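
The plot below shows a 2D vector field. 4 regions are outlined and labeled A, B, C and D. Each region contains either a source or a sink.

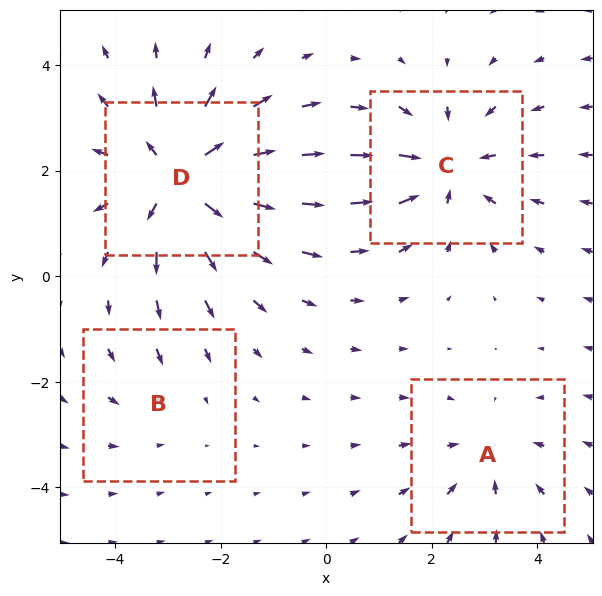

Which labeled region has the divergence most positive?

Divergence at each region's feature centre — A: about -3, B: about -2, C: about -4, D: about +6. Region D is most positive.

D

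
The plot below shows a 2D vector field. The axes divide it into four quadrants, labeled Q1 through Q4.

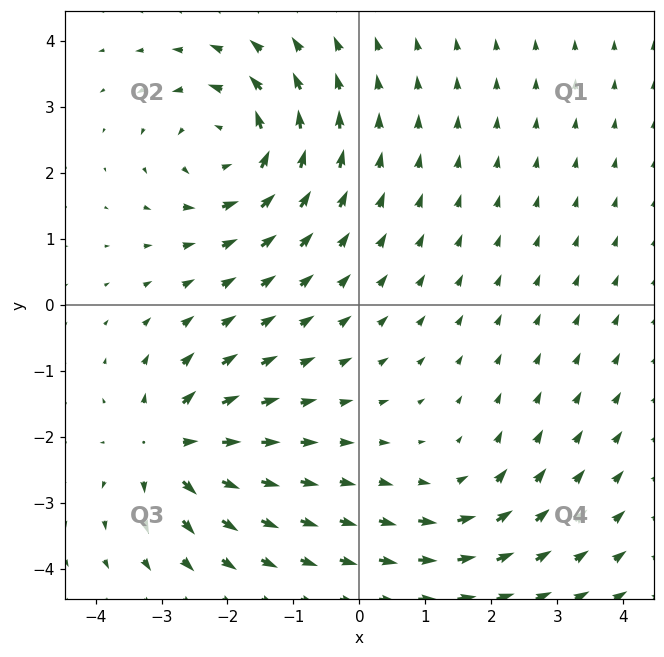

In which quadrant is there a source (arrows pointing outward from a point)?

Q3

The source sits at approximately (-2.9, -2.1), which lies in quadrant Q3. The divergence there is about +6, positive as expected for a source.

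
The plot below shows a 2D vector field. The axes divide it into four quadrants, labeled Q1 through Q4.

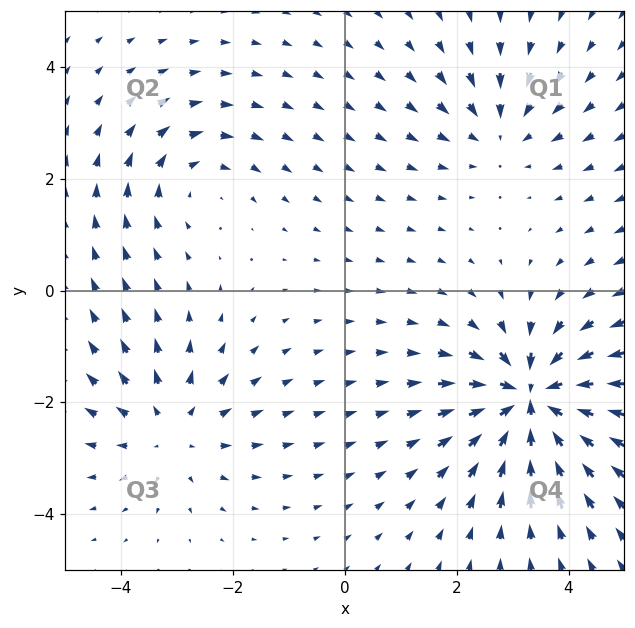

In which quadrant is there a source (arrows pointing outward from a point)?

The source sits at approximately (-3.1, -2.5), which lies in quadrant Q3. The divergence there is about +3, positive as expected for a source.

Q3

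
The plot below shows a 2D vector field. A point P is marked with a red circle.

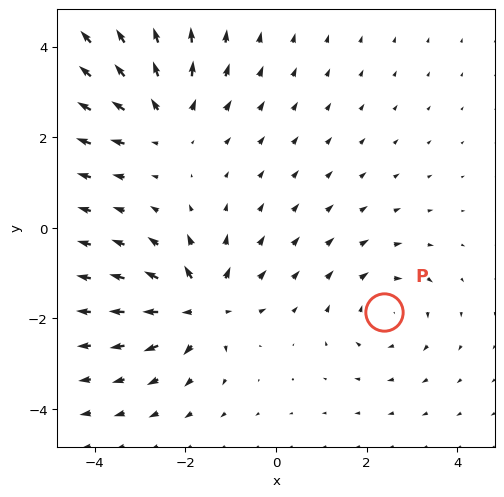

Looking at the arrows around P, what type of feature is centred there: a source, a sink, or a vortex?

vortex

At P (2.4, -1.9) the arrows circulate clockwise. Divergence ≈0, curl about -3 — near-zero divergence with nonzero curl is a vortex.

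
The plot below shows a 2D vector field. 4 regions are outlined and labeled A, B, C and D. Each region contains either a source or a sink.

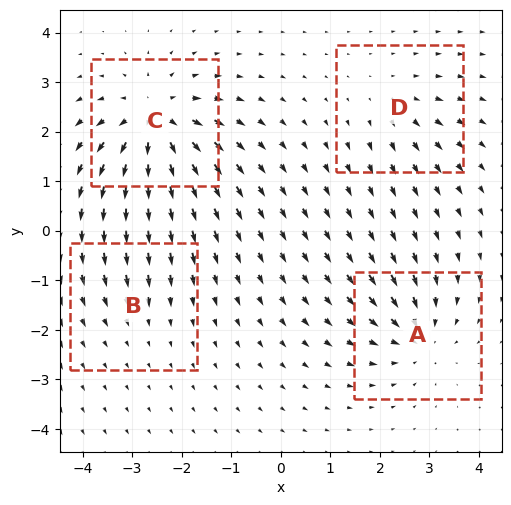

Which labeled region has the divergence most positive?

Divergence at each region's feature centre — A: about -5, B: about -2, C: about +8, D: about +3. Region C is most positive.

C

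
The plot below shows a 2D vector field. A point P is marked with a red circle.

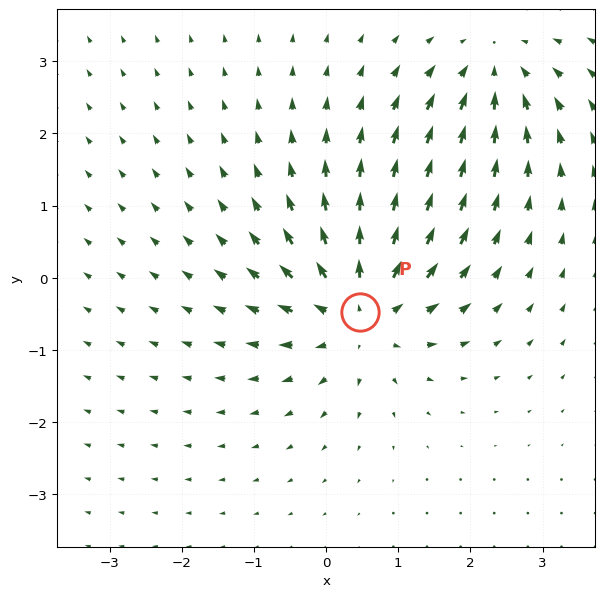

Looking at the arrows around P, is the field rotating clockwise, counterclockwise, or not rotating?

not rotating

Near P at (0.5, -0.5) the arrows show no circulation. The curl there is ≈0.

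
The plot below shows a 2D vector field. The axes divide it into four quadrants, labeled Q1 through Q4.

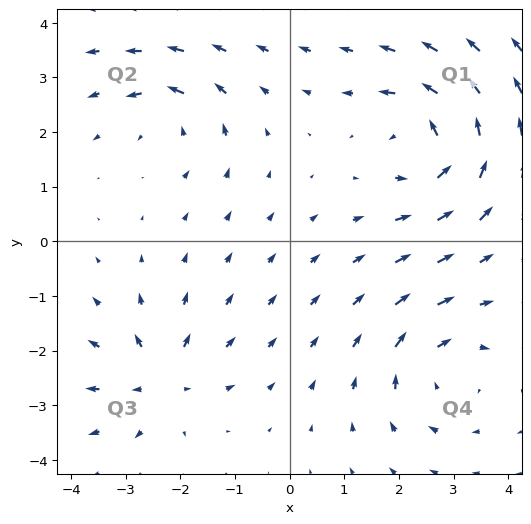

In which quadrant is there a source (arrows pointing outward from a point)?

The source sits at approximately (-2.4, -2.5), which lies in quadrant Q3. The divergence there is about +4, positive as expected for a source.

Q3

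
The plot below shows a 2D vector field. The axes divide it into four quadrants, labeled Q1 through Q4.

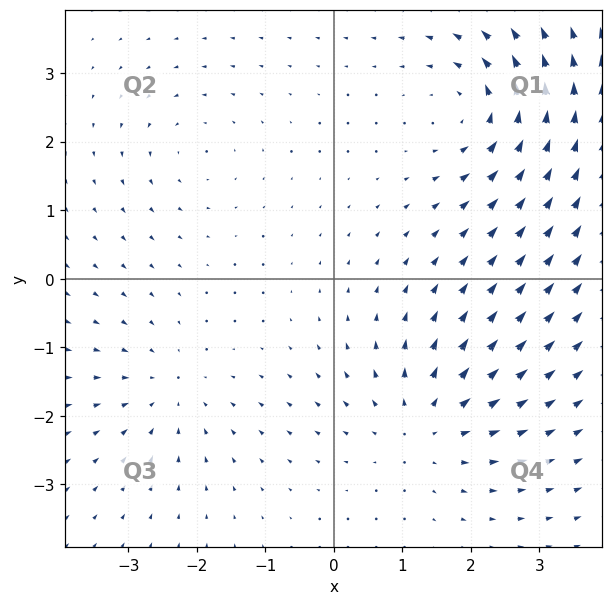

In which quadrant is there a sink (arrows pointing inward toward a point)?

Q3

The sink sits at approximately (-2.4, -1.6), which lies in quadrant Q3. The divergence there is about -3, negative as expected for a sink.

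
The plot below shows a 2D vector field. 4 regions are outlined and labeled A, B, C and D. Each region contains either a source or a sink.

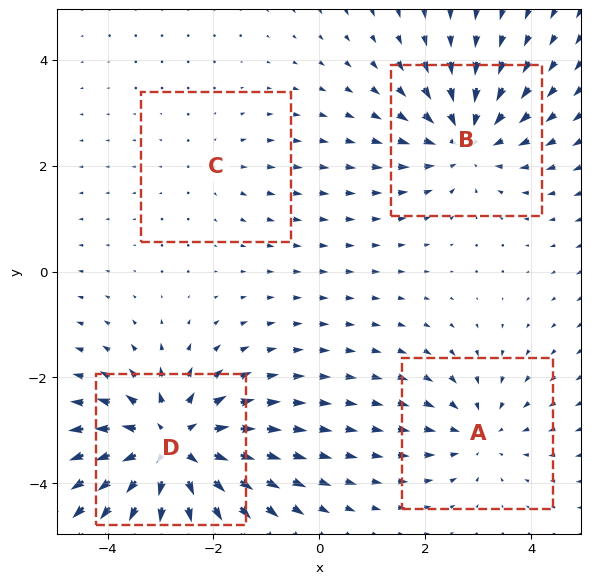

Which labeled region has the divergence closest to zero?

C

Divergence at each region's feature centre — A: about -3, B: about -4, C: about +2, D: about +7. Region C is closest to zero.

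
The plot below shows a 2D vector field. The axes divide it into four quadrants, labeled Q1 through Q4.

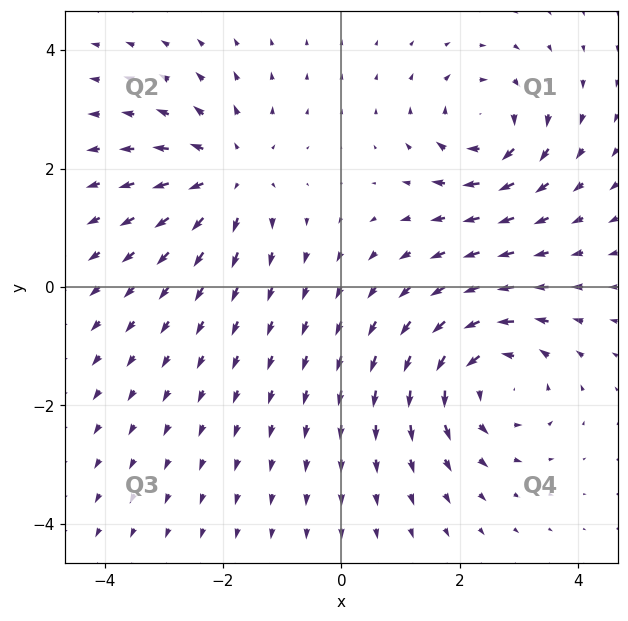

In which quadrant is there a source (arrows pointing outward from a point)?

Q2

The source sits at approximately (-1.9, 1.9), which lies in quadrant Q2. The divergence there is about +4, positive as expected for a source.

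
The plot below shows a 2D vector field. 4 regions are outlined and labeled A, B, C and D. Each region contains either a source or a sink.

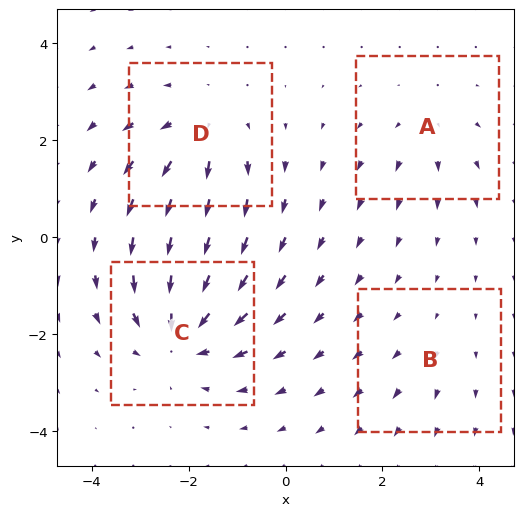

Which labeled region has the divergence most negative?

Divergence at each region's feature centre — A: about +3, B: about +2, C: about -6, D: about +5. Region C is most negative.

C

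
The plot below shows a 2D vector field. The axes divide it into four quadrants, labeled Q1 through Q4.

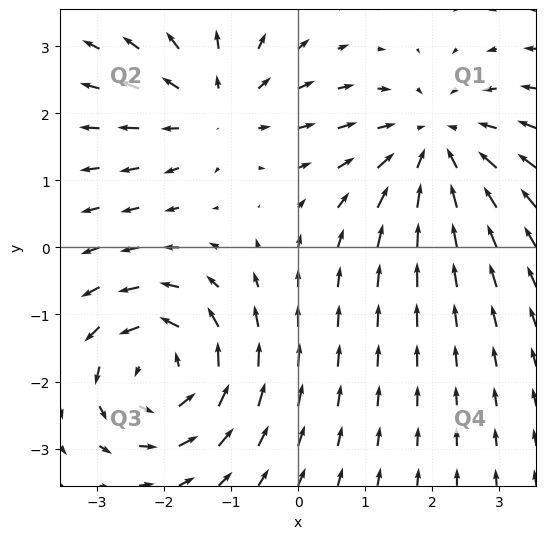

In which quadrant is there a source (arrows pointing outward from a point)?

The source sits at approximately (-1.2, 2.1), which lies in quadrant Q2. The divergence there is about +3, positive as expected for a source.

Q2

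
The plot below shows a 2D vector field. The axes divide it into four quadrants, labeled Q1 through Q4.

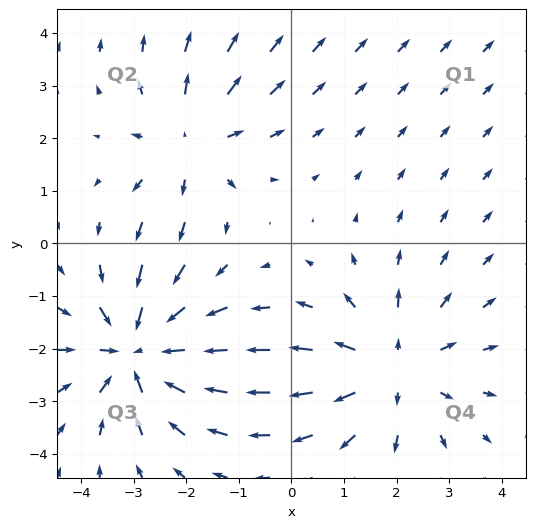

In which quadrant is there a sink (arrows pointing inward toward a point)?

Q3

The sink sits at approximately (-2.9, -2.1), which lies in quadrant Q3. The divergence there is about -4, negative as expected for a sink.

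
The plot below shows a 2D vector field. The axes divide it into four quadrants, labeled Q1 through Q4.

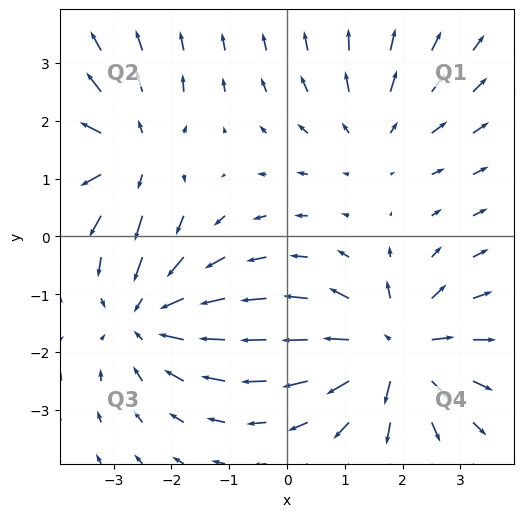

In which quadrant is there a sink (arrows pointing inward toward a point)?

The sink sits at approximately (-2.4, -1.3), which lies in quadrant Q3. The divergence there is about -4, negative as expected for a sink.

Q3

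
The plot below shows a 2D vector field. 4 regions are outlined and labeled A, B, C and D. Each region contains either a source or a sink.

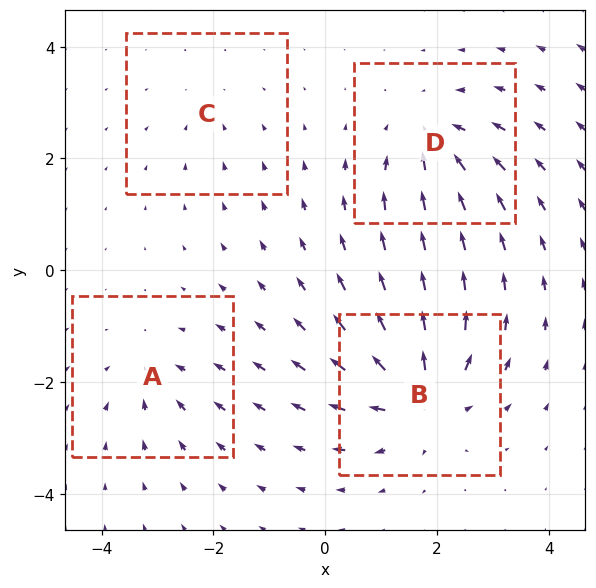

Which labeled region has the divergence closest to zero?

C

Divergence at each region's feature centre — A: about -4, B: about +7, C: about -2, D: about -5. Region C is closest to zero.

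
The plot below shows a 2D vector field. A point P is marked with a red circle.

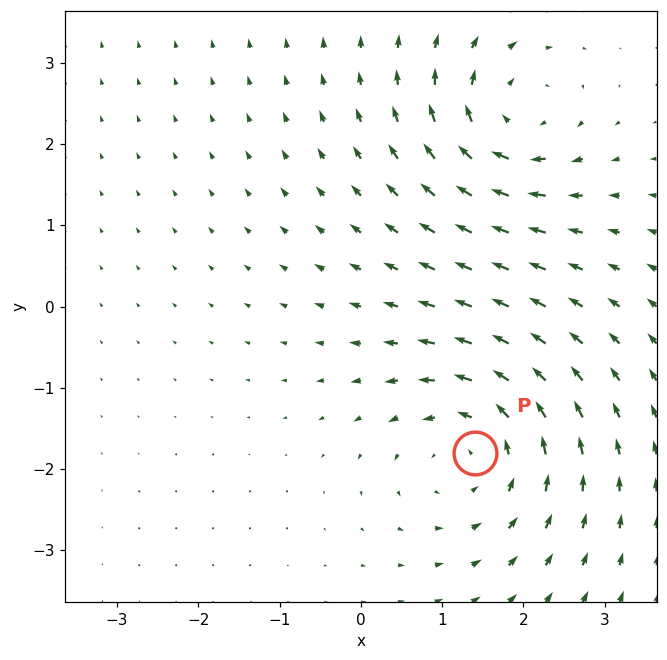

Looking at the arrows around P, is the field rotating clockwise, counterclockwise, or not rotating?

counterclockwise

Near P at (1.4, -1.8) the arrows circulate counterclockwise. The curl (z-component) there is about +4; positive curl means counterclockwise rotation.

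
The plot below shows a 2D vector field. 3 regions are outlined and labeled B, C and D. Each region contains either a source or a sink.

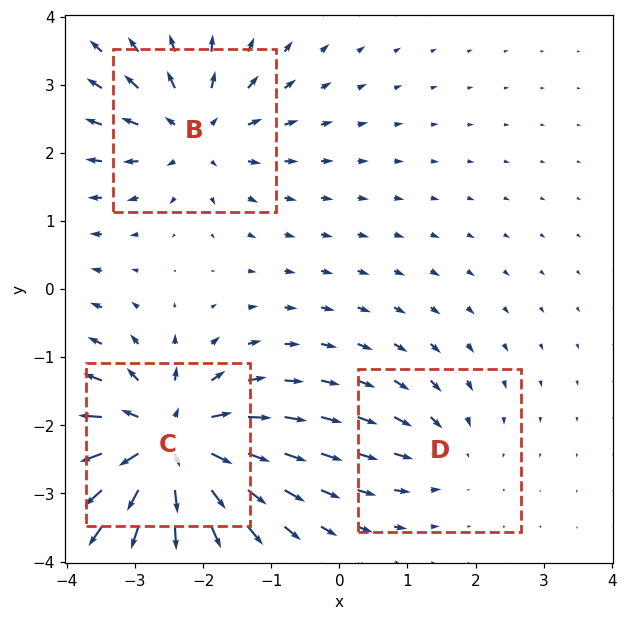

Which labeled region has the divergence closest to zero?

D

Divergence at each region's feature centre — B: about +4, C: about +6, D: about -2. Region D is closest to zero.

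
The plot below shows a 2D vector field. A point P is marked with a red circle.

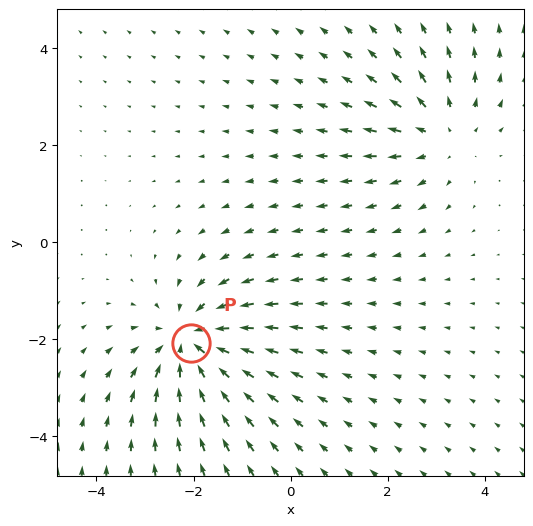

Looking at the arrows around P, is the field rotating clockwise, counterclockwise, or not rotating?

Near P at (-2.0, -2.1) the arrows show no circulation. The curl there is ≈0.

not rotating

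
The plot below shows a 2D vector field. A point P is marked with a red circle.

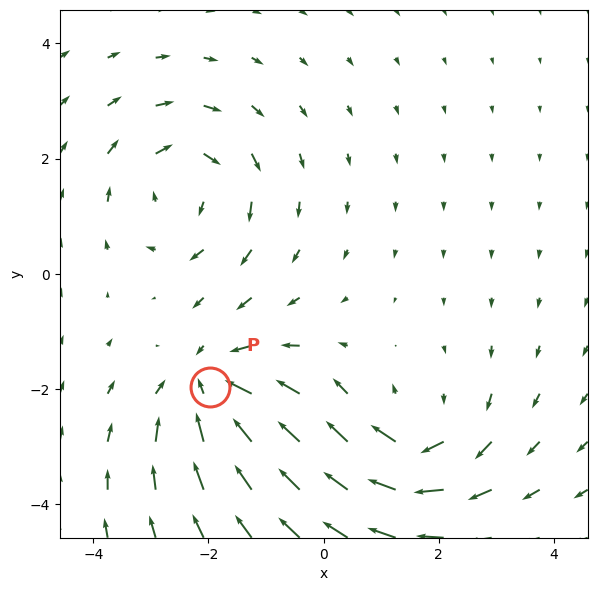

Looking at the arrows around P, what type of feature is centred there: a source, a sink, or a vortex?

sink

At P (-2.0, -2.0) the arrows converge inward. Divergence about -5, curl ≈0 — negative divergence with near-zero curl is a sink.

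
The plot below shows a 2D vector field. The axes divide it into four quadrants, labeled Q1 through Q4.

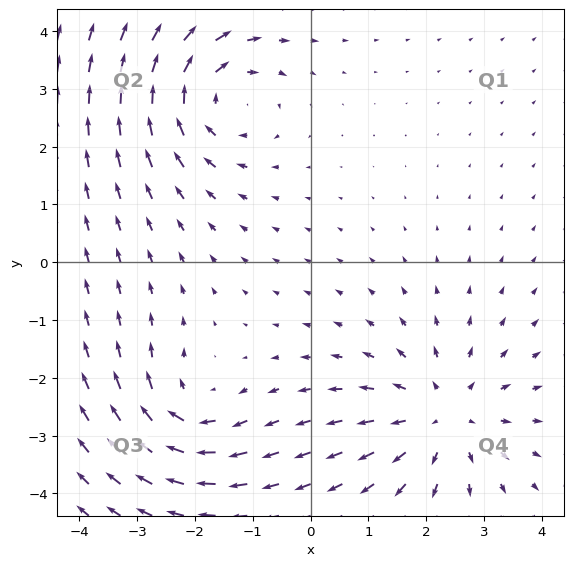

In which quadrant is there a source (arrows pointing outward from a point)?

The source sits at approximately (2.3, -2.7), which lies in quadrant Q4. The divergence there is about +4, positive as expected for a source.

Q4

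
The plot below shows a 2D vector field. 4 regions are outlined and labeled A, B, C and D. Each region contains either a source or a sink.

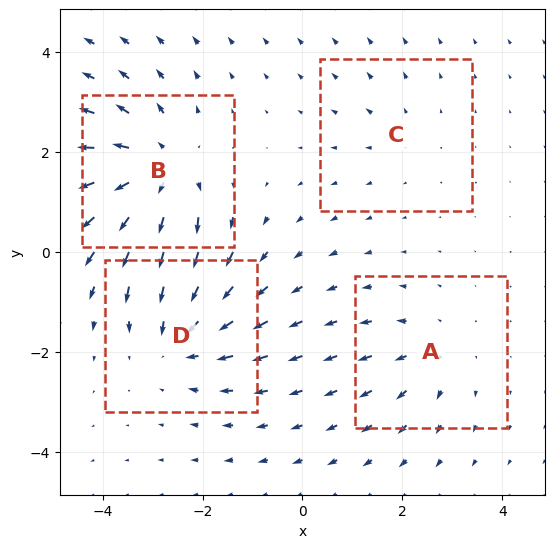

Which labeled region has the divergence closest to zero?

C

Divergence at each region's feature centre — A: about +3, B: about +6, C: about +2, D: about -4. Region C is closest to zero.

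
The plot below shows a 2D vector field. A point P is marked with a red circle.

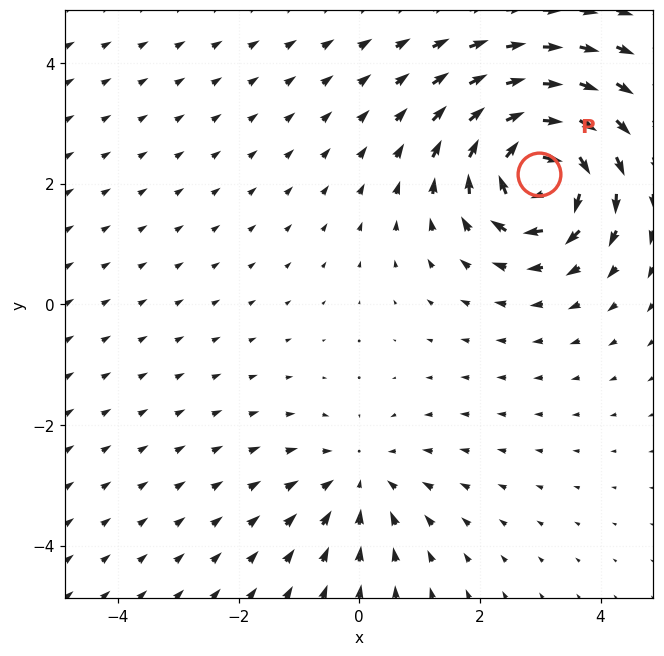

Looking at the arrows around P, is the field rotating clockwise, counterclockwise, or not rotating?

Near P at (3.0, 2.2) the arrows circulate clockwise. The curl (z-component) there is about -7; negative curl means clockwise rotation.

clockwise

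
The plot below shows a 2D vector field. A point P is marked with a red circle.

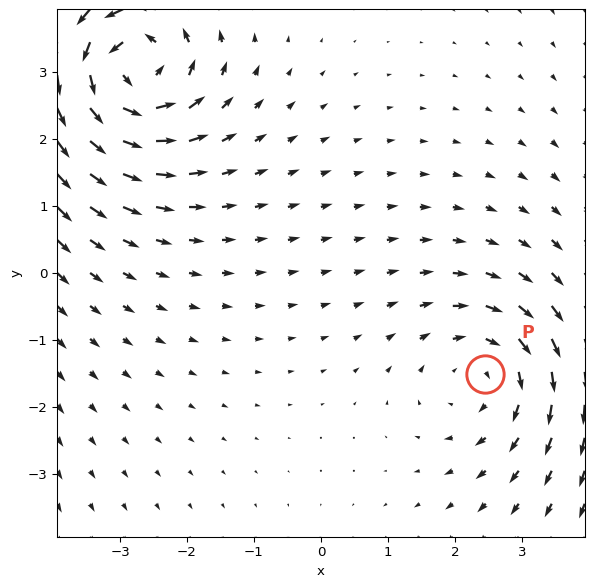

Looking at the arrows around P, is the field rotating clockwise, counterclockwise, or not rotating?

clockwise

Near P at (2.4, -1.5) the arrows circulate clockwise. The curl (z-component) there is about -3; negative curl means clockwise rotation.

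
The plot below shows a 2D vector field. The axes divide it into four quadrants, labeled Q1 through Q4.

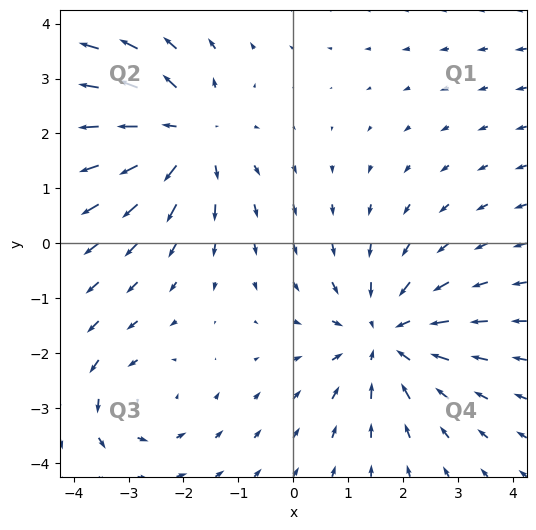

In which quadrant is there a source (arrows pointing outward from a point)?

Q2

The source sits at approximately (-2.0, 2.0), which lies in quadrant Q2. The divergence there is about +4, positive as expected for a source.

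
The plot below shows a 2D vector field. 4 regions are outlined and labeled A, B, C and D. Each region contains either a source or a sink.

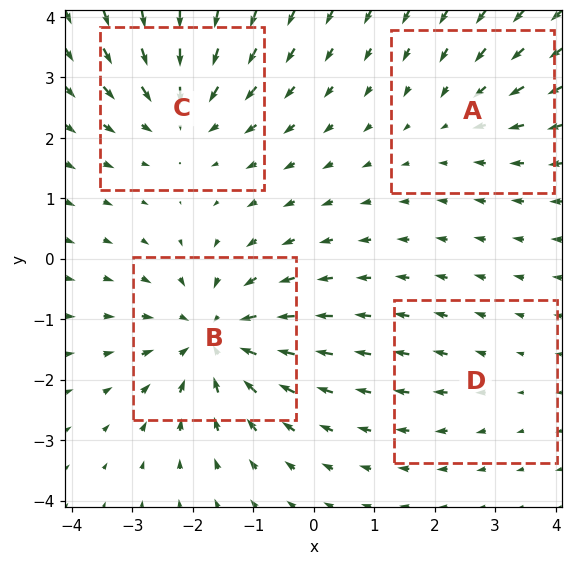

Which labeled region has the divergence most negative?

Divergence at each region's feature centre — A: about -3, B: about -7, C: about -5, D: about +2. Region B is most negative.

B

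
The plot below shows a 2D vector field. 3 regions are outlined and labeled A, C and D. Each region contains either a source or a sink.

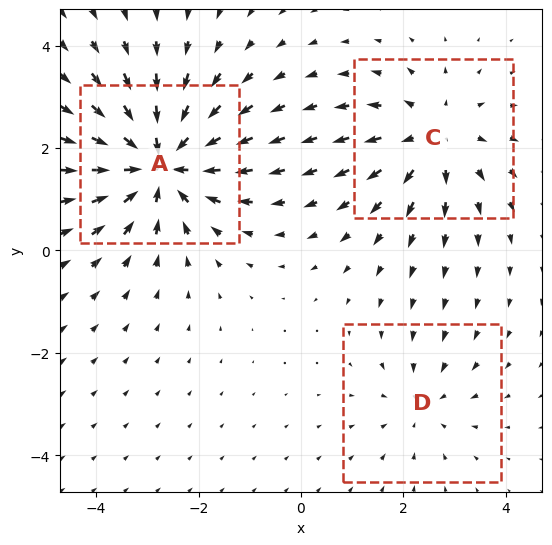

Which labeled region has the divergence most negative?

Divergence at each region's feature centre — A: about -5, C: about +3, D: about -2. Region A is most negative.

A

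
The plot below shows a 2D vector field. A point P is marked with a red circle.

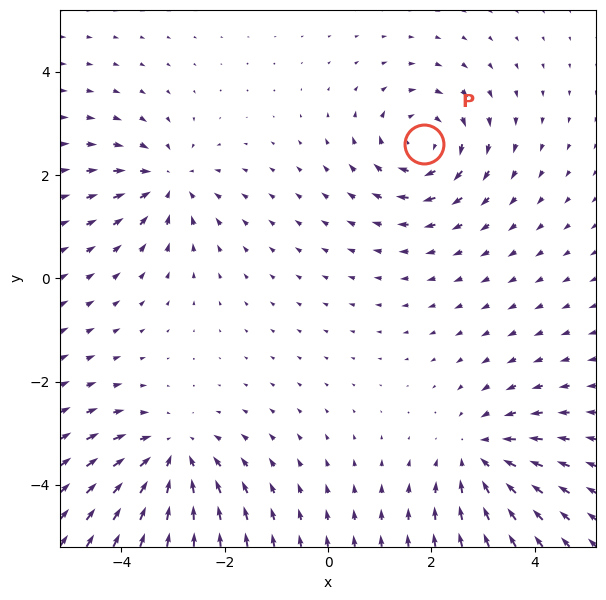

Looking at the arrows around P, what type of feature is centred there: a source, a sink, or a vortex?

vortex

At P (1.9, 2.6) the arrows circulate clockwise. Divergence ≈0, curl about -5 — near-zero divergence with nonzero curl is a vortex.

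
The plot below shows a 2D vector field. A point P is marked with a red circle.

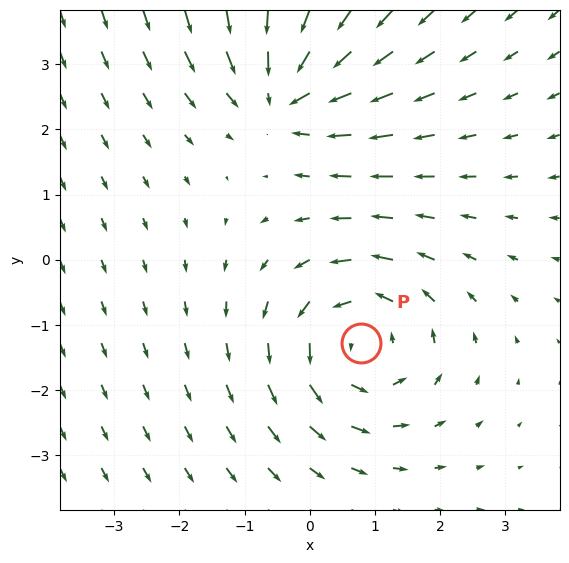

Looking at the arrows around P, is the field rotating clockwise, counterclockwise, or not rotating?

counterclockwise

Near P at (0.8, -1.3) the arrows circulate counterclockwise. The curl (z-component) there is about +3; positive curl means counterclockwise rotation.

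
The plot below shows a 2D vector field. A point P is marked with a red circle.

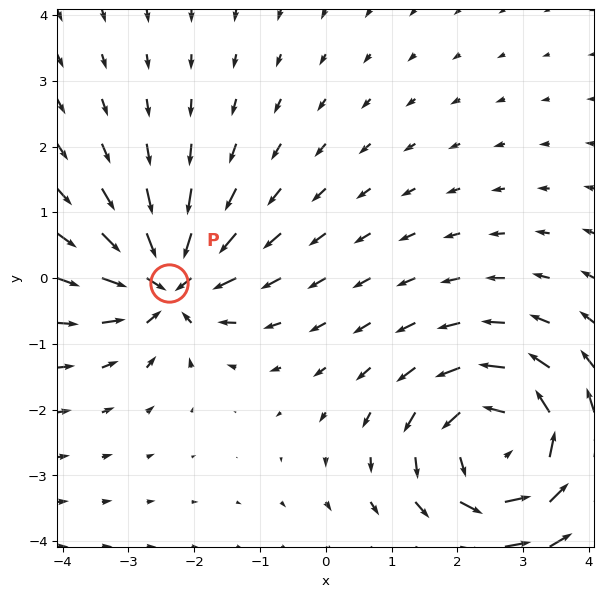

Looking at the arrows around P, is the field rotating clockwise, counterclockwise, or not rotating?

not rotating

Near P at (-2.4, -0.1) the arrows show no circulation. The curl there is ≈0.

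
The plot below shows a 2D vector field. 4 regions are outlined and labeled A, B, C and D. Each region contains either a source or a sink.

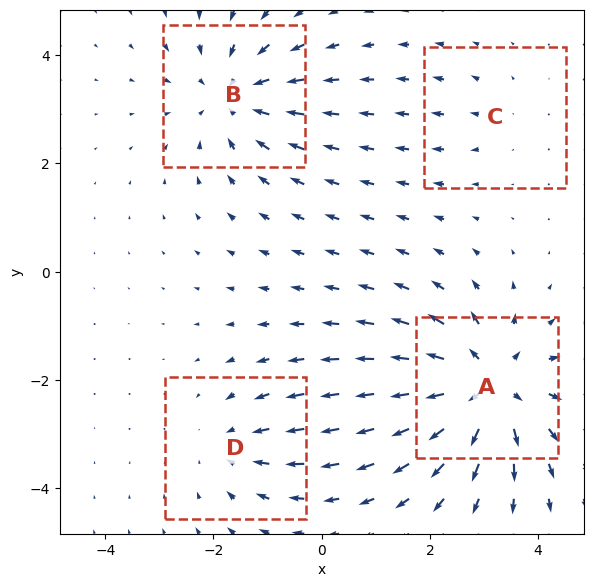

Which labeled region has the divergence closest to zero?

C

Divergence at each region's feature centre — A: about +6, B: about -5, C: about +2, D: about -3. Region C is closest to zero.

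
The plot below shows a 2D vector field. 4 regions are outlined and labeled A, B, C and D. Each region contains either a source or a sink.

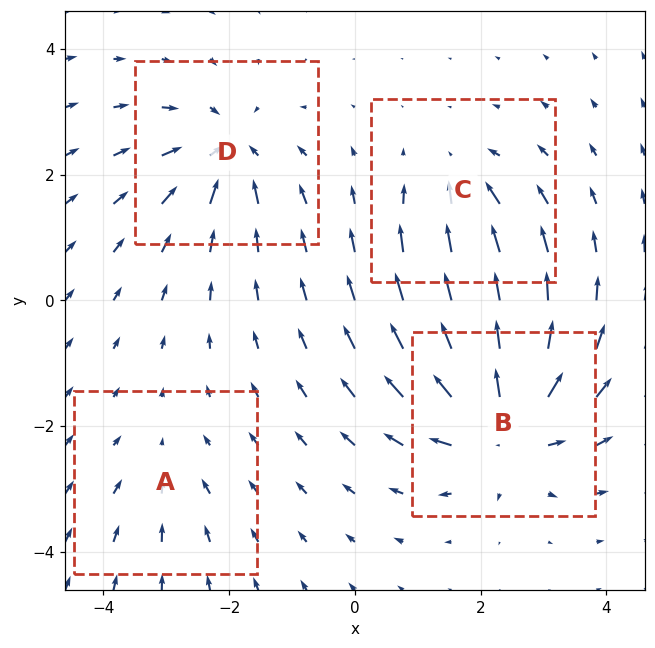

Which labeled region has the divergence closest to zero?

A

Divergence at each region's feature centre — A: about -2, B: about +7, C: about -4, D: about -5. Region A is closest to zero.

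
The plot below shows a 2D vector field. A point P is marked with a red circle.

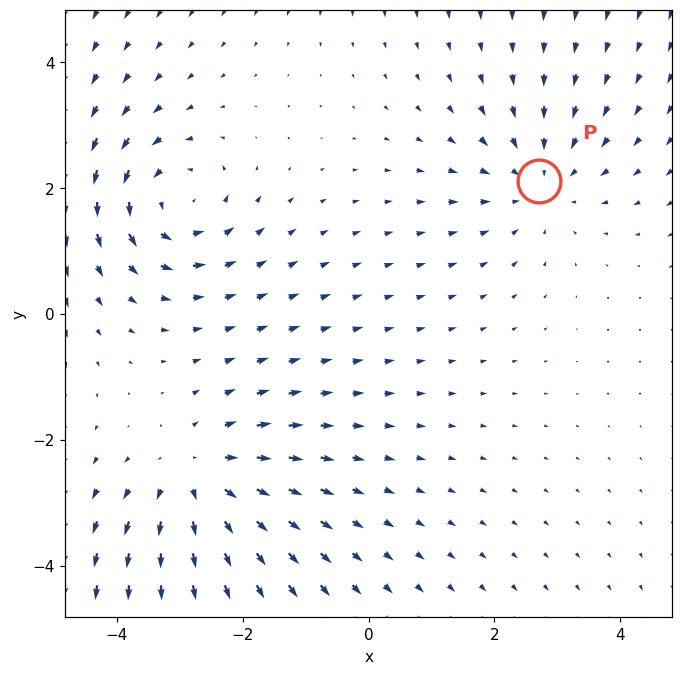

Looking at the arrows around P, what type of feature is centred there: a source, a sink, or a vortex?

At P (2.7, 2.1) the arrows converge inward. Divergence about -2, curl ≈0 — negative divergence with near-zero curl is a sink.

sink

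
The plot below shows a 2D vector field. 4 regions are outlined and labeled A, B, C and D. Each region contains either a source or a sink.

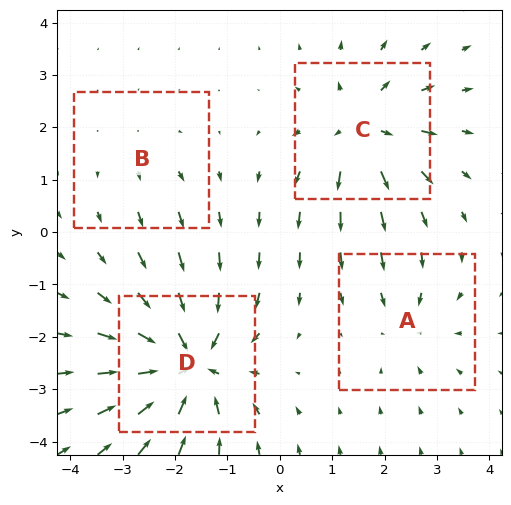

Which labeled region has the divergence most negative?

Divergence at each region's feature centre — A: about -3, B: about +2, C: about +5, D: about -8. Region D is most negative.

D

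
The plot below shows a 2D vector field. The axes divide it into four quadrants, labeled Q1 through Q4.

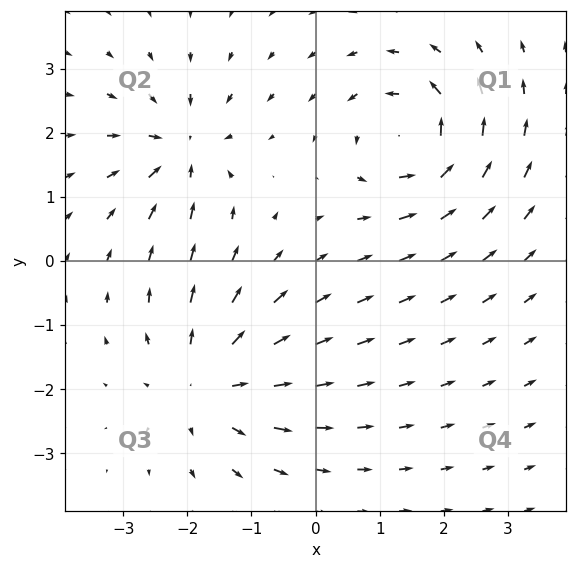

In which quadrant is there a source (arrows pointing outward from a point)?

Q3

The source sits at approximately (-1.7, -1.9), which lies in quadrant Q3. The divergence there is about +3, positive as expected for a source.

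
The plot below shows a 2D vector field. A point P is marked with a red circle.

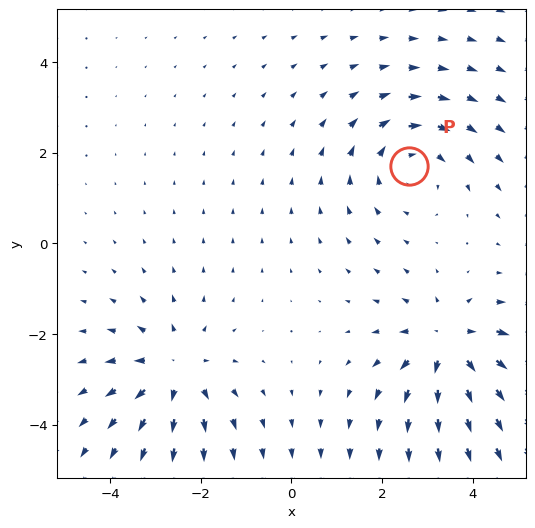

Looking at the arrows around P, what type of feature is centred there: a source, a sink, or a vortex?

At P (2.6, 1.7) the arrows circulate clockwise. Divergence ≈0, curl about -3 — near-zero divergence with nonzero curl is a vortex.

vortex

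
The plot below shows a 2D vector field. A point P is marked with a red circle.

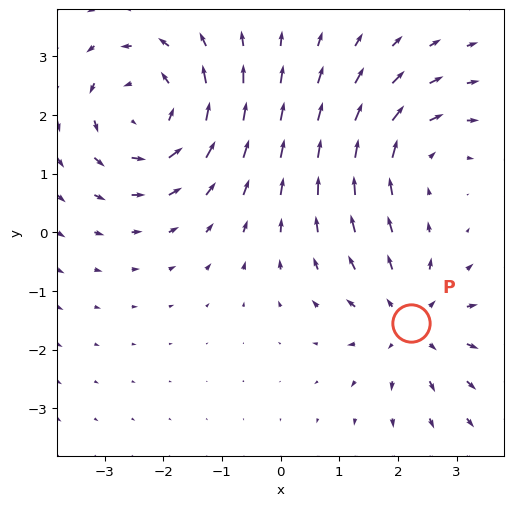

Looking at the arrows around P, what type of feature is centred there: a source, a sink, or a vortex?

At P (2.2, -1.5) the arrows spread outward. Divergence about +3, curl ≈0 — positive divergence with near-zero curl is a source.

source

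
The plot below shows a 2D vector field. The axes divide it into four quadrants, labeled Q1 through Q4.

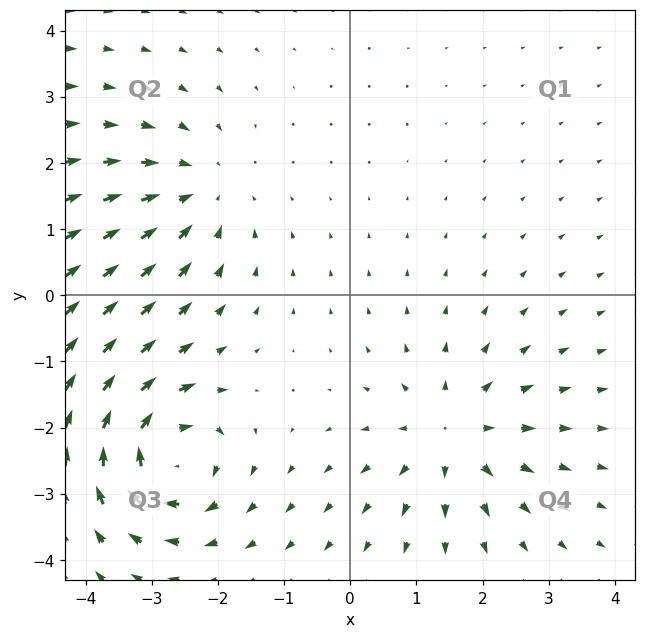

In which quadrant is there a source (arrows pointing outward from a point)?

The source sits at approximately (1.6, -2.1), which lies in quadrant Q4. The divergence there is about +4, positive as expected for a source.

Q4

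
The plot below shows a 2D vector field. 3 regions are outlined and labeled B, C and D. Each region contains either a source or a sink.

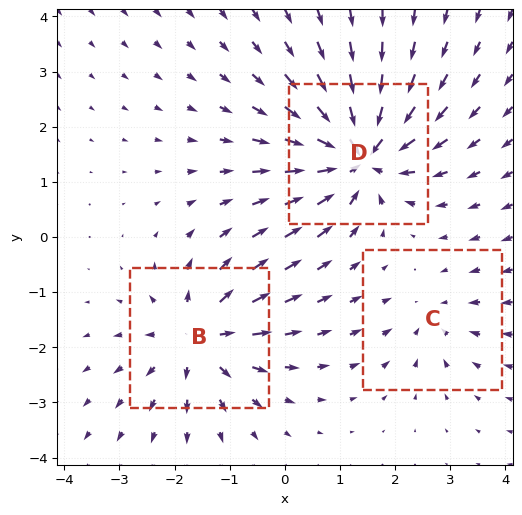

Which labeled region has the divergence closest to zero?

C

Divergence at each region's feature centre — B: about +4, C: about -2, D: about -6. Region C is closest to zero.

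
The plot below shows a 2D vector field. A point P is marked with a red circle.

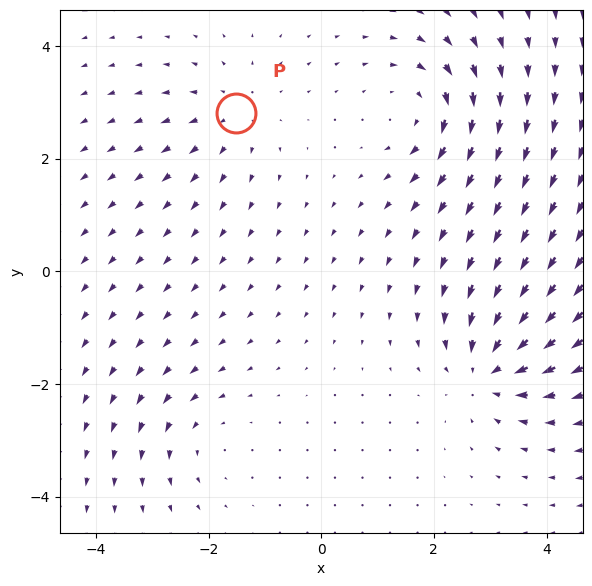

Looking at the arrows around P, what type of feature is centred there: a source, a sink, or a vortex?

source

At P (-1.5, 2.8) the arrows spread outward. Divergence about +3, curl ≈0 — positive divergence with near-zero curl is a source.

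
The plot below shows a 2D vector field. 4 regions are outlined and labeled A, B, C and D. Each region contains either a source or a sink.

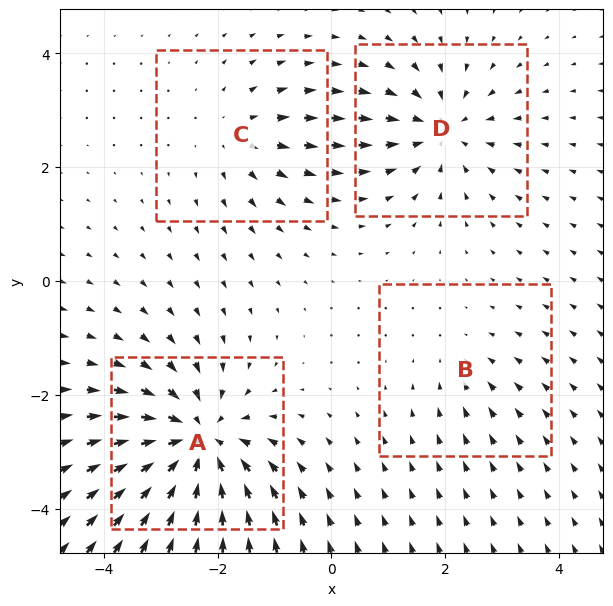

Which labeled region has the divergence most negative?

A

Divergence at each region's feature centre — A: about -8, B: about -2, C: about +3, D: about -5. Region A is most negative.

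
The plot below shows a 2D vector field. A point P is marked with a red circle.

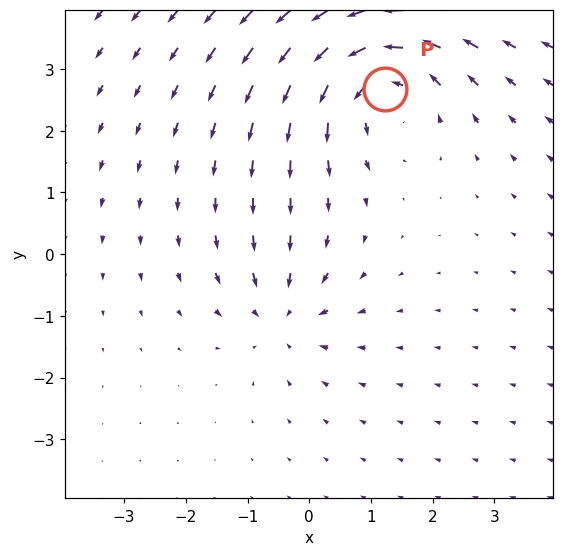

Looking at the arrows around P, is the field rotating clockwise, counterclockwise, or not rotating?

Near P at (1.2, 2.7) the arrows circulate counterclockwise. The curl (z-component) there is about +5; positive curl means counterclockwise rotation.

counterclockwise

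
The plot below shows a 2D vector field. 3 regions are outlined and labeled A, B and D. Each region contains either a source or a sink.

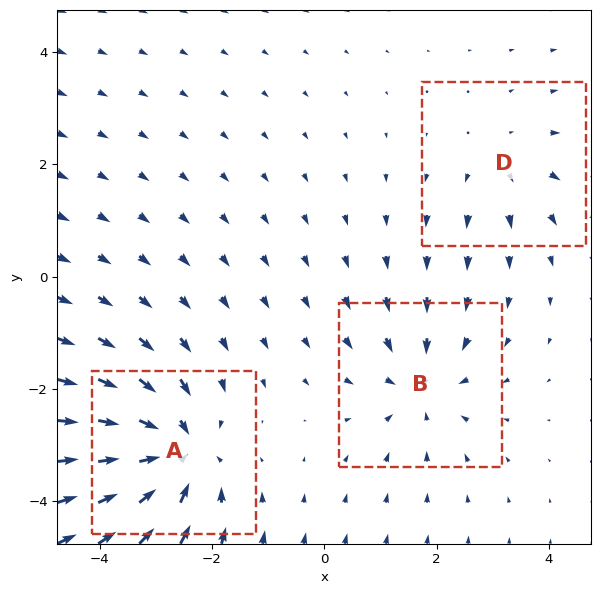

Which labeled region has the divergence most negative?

A

Divergence at each region's feature centre — A: about -5, B: about -3, D: about +2. Region A is most negative.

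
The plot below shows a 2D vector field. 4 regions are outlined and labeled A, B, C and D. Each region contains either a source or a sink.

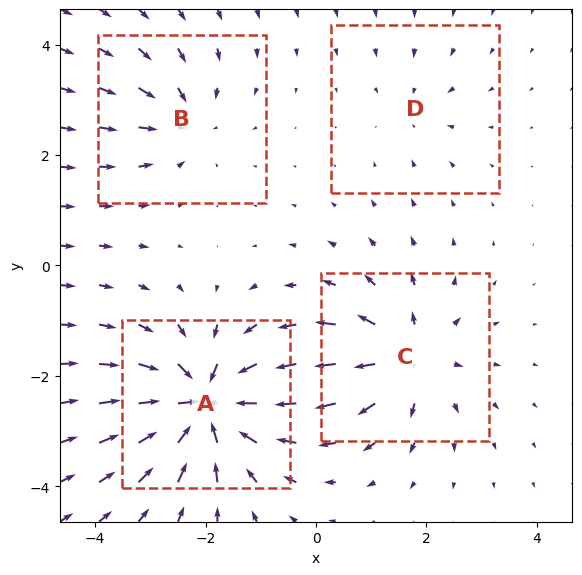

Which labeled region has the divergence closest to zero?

Divergence at each region's feature centre — A: about -9, B: about -4, C: about +6, D: about -2. Region D is closest to zero.

D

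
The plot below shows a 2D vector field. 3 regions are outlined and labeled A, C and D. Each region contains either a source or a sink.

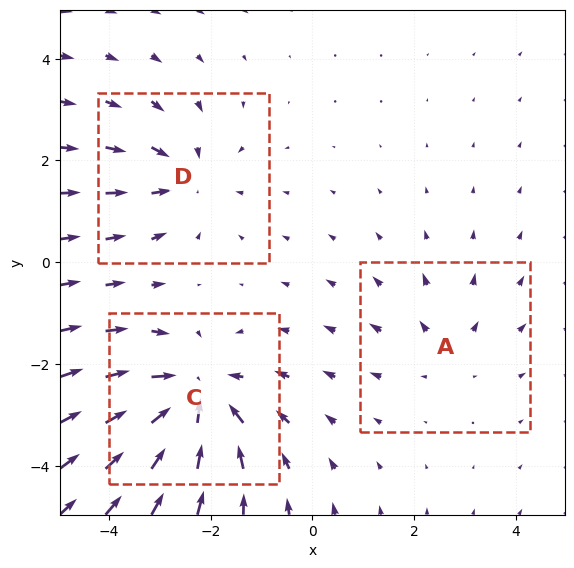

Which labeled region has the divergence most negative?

Divergence at each region's feature centre — A: about +2, C: about -5, D: about -3. Region C is most negative.

C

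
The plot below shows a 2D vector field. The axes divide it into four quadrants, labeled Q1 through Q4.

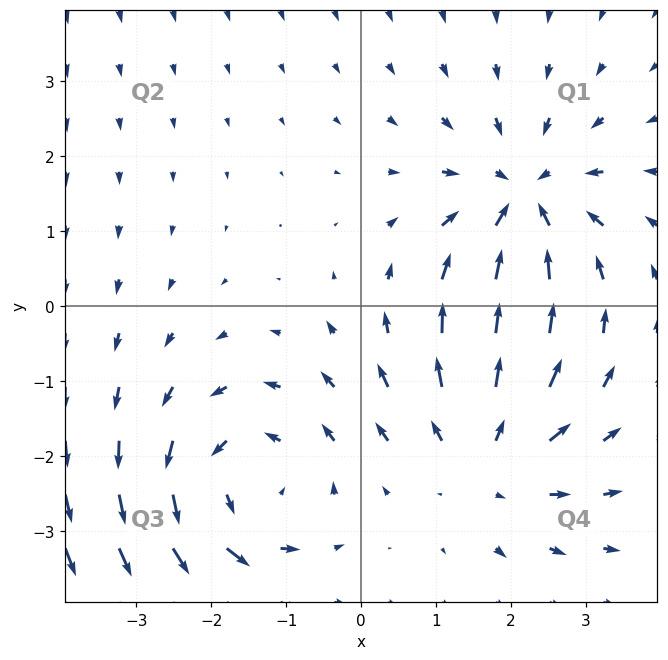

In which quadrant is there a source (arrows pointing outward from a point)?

Q4

The source sits at approximately (1.7, -2.0), which lies in quadrant Q4. The divergence there is about +3, positive as expected for a source.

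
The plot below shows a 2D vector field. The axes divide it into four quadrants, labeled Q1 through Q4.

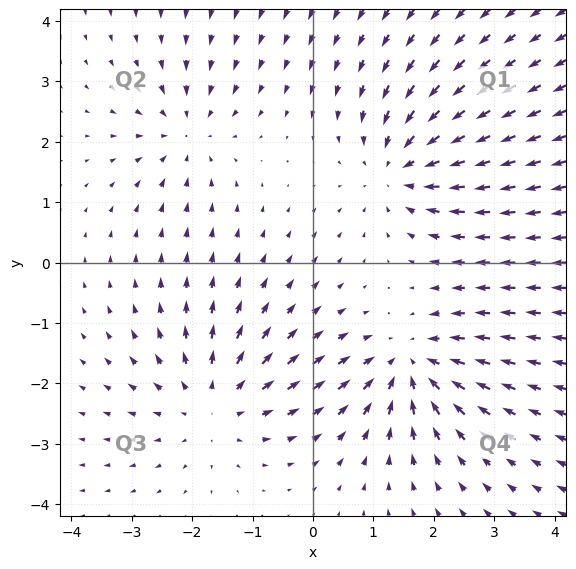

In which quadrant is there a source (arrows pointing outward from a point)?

The source sits at approximately (-1.6, -2.3), which lies in quadrant Q3. The divergence there is about +4, positive as expected for a source.

Q3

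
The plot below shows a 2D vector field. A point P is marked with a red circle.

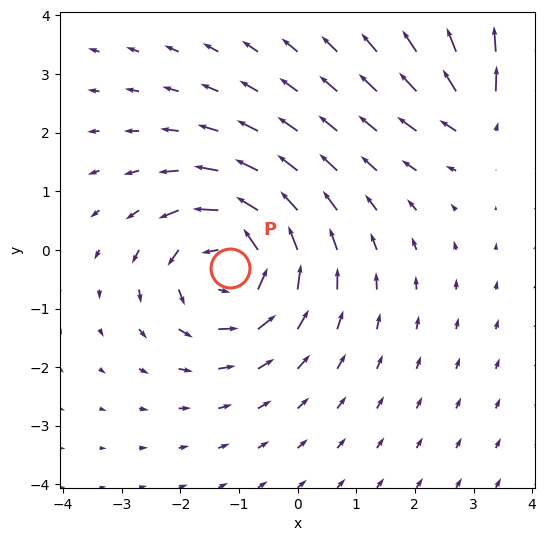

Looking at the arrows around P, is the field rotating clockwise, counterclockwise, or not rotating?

counterclockwise

Near P at (-1.1, -0.3) the arrows circulate counterclockwise. The curl (z-component) there is about +5; positive curl means counterclockwise rotation.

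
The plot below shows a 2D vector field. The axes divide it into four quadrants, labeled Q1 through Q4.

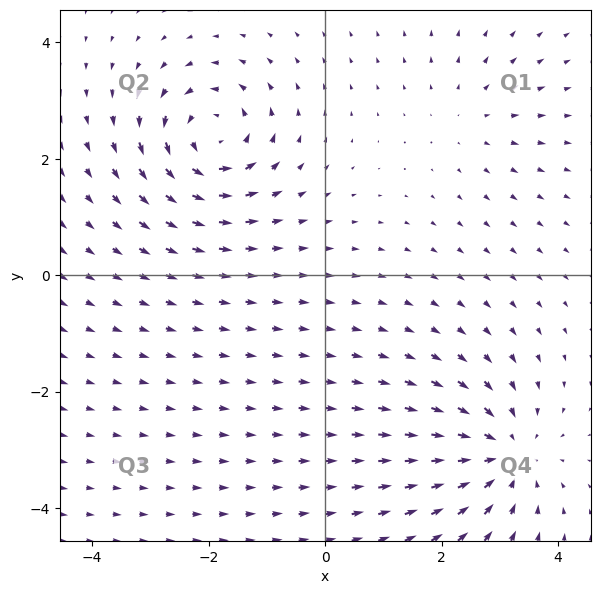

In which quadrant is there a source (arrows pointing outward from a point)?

The source sits at approximately (2.5, 2.7), which lies in quadrant Q1. The divergence there is about +2, positive as expected for a source.

Q1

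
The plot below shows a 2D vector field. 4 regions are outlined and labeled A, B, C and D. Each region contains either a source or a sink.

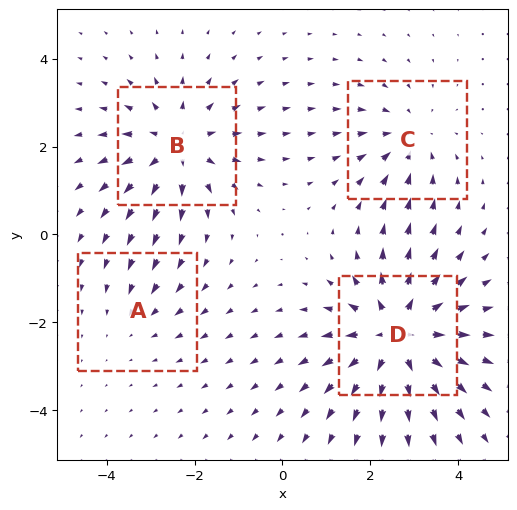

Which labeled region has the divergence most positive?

Divergence at each region's feature centre — A: about -2, B: about +4, C: about -3, D: about +6. Region D is most positive.

D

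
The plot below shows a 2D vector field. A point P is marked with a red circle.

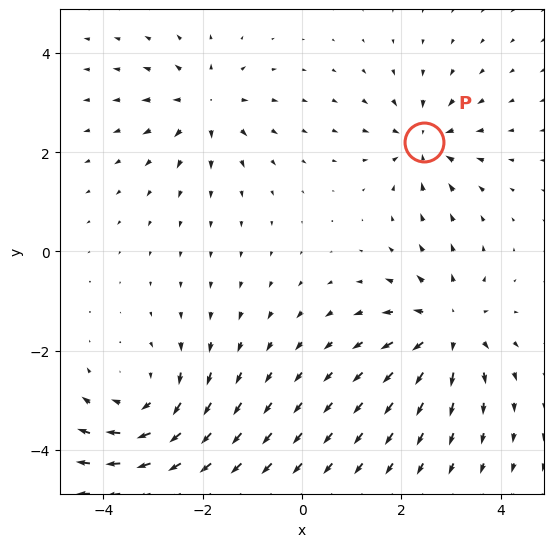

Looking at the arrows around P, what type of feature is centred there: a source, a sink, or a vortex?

At P (2.5, 2.2) the arrows converge inward. Divergence about -4, curl ≈0 — negative divergence with near-zero curl is a sink.

sink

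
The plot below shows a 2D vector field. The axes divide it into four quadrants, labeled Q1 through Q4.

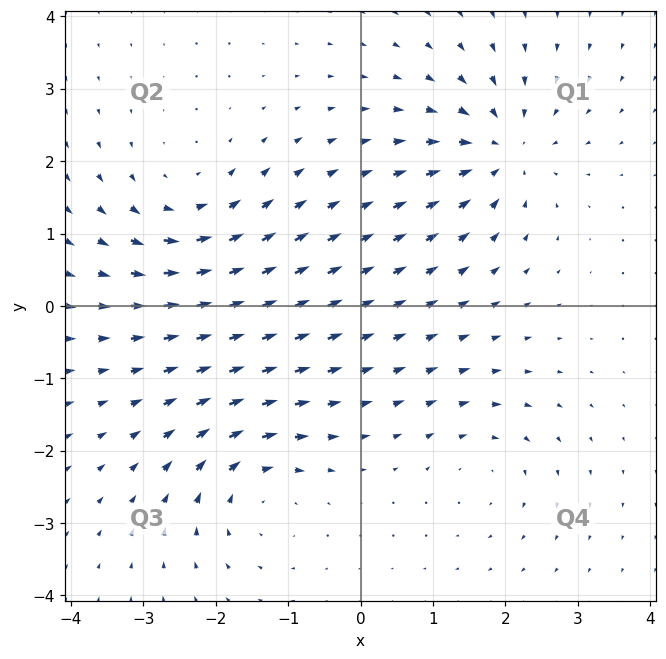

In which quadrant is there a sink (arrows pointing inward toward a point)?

Q1

The sink sits at approximately (2.0, 2.2), which lies in quadrant Q1. The divergence there is about -6, negative as expected for a sink.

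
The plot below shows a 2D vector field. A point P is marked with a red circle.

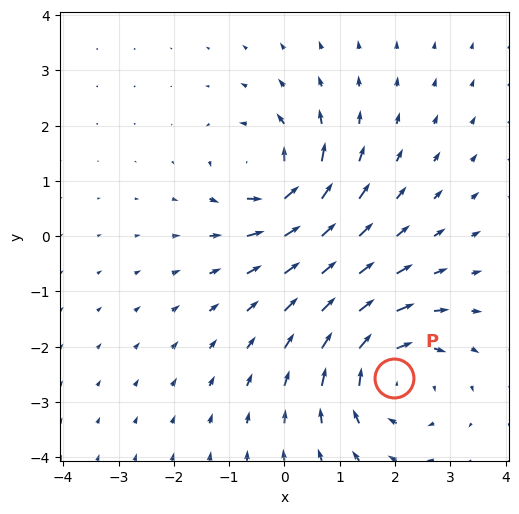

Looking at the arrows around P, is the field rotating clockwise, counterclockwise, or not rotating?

Near P at (2.0, -2.6) the arrows circulate clockwise. The curl (z-component) there is about -4; negative curl means clockwise rotation.

clockwise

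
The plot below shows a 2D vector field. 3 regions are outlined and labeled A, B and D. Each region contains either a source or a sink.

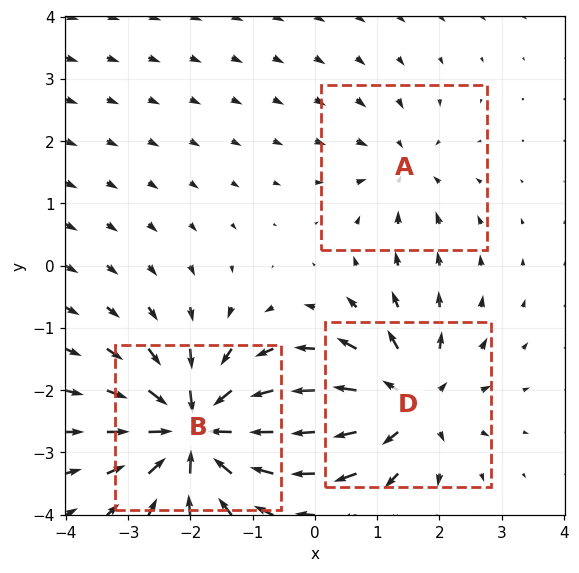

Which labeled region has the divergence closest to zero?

A

Divergence at each region's feature centre — A: about -2, B: about -6, D: about +4. Region A is closest to zero.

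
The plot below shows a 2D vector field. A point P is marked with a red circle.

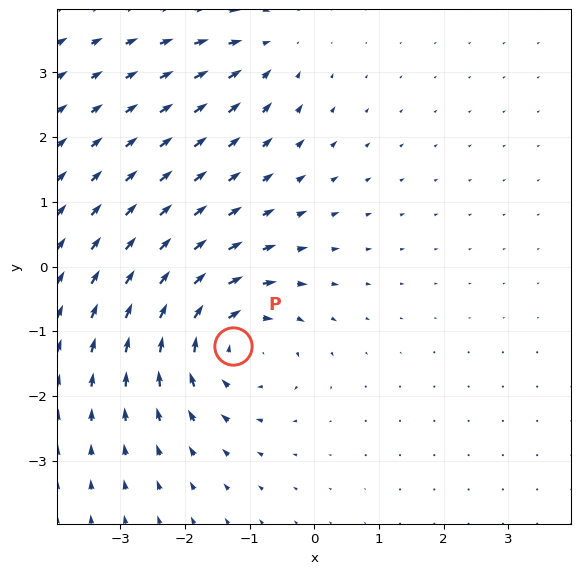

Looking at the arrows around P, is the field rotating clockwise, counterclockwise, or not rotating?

Near P at (-1.3, -1.2) the arrows circulate clockwise. The curl (z-component) there is about -5; negative curl means clockwise rotation.

clockwise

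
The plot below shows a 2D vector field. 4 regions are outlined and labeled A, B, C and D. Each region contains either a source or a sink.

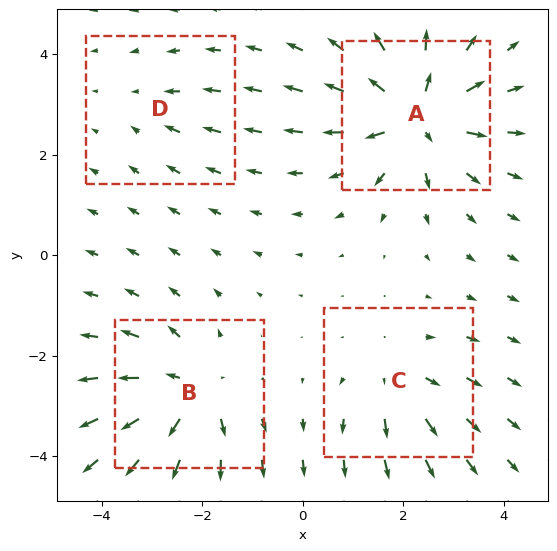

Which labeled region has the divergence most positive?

Divergence at each region's feature centre — A: about +7, B: about +6, C: about +4, D: about -2. Region A is most positive.

A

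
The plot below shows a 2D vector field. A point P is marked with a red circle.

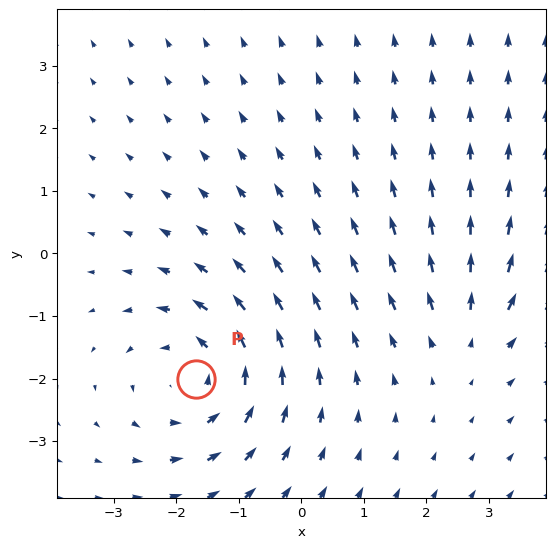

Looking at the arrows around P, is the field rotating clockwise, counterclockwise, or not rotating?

counterclockwise

Near P at (-1.7, -2.0) the arrows circulate counterclockwise. The curl (z-component) there is about +4; positive curl means counterclockwise rotation.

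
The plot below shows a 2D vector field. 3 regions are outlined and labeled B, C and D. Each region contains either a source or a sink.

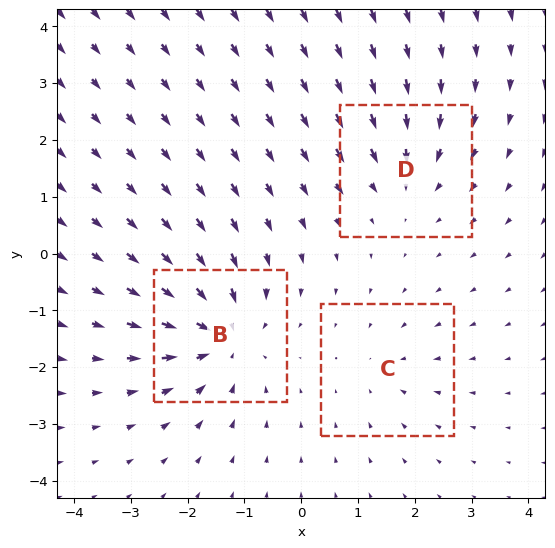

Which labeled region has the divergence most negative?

Divergence at each region's feature centre — B: about -5, C: about -2, D: about -3. Region B is most negative.

B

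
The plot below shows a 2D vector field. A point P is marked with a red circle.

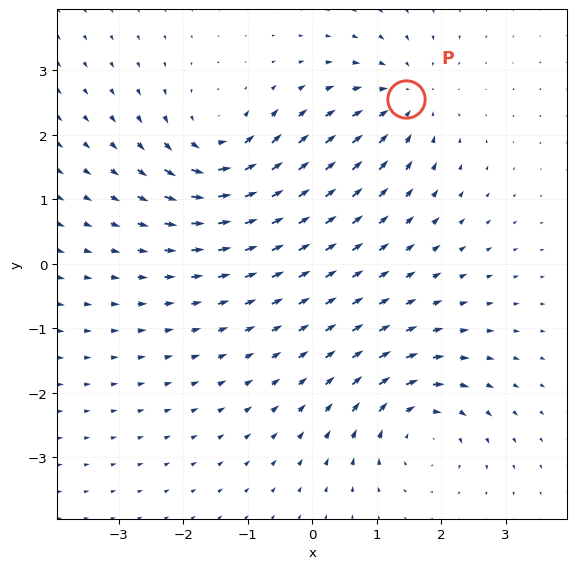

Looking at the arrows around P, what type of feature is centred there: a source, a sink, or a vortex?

At P (1.5, 2.6) the arrows converge inward. Divergence about -5, curl ≈0 — negative divergence with near-zero curl is a sink.

sink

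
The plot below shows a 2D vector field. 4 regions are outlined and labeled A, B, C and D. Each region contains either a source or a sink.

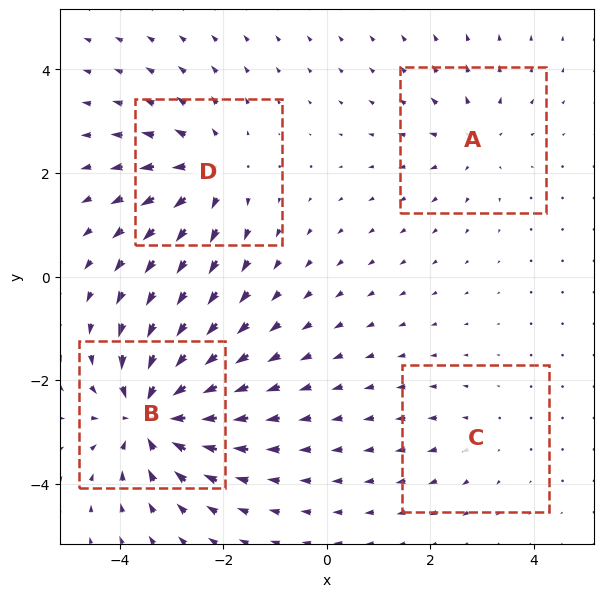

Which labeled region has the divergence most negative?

Divergence at each region's feature centre — A: about +3, B: about -8, C: about +2, D: about +5. Region B is most negative.

B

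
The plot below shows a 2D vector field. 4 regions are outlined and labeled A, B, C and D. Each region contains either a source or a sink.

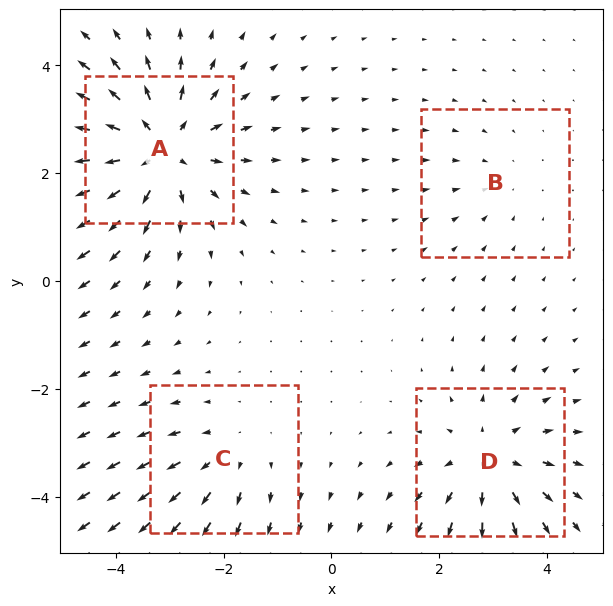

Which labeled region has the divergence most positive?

A

Divergence at each region's feature centre — A: about +6, B: about -2, C: about +3, D: about +4. Region A is most positive.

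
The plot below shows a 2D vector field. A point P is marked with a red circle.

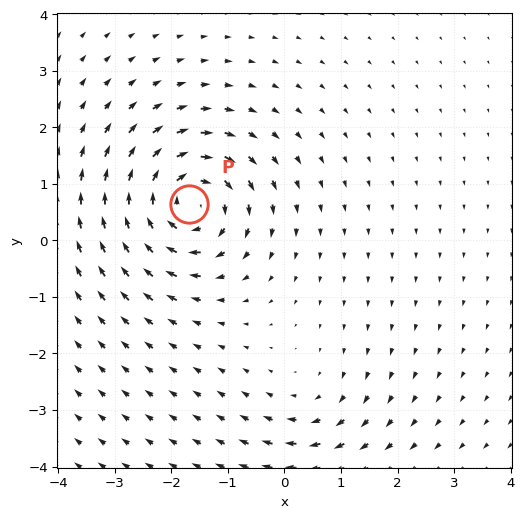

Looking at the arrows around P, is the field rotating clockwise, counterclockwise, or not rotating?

clockwise

Near P at (-1.7, 0.6) the arrows circulate clockwise. The curl (z-component) there is about -6; negative curl means clockwise rotation.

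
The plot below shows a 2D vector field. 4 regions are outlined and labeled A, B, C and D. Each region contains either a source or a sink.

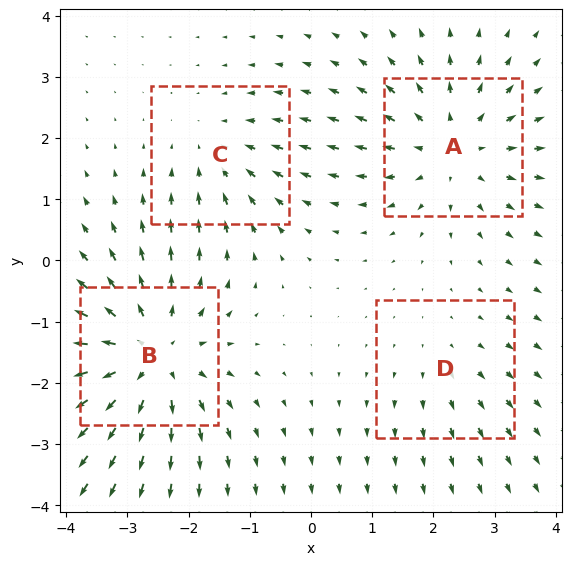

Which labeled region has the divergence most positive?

B

Divergence at each region's feature centre — A: about +4, B: about +5, C: about -3, D: about +2. Region B is most positive.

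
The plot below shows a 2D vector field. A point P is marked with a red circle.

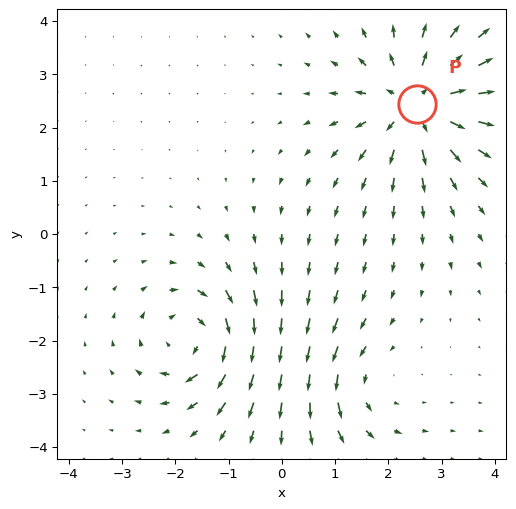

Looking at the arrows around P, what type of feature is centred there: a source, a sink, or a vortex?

source

At P (2.5, 2.4) the arrows spread outward. Divergence about +5, curl ≈0 — positive divergence with near-zero curl is a source.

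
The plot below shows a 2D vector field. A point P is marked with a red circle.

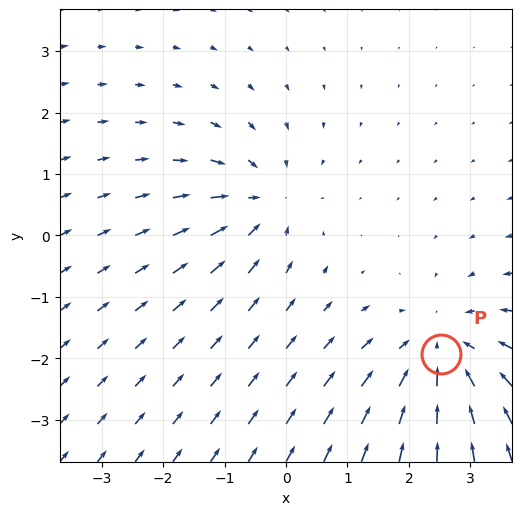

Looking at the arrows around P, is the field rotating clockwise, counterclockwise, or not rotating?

not rotating

Near P at (2.5, -1.9) the arrows show no circulation. The curl there is ≈0.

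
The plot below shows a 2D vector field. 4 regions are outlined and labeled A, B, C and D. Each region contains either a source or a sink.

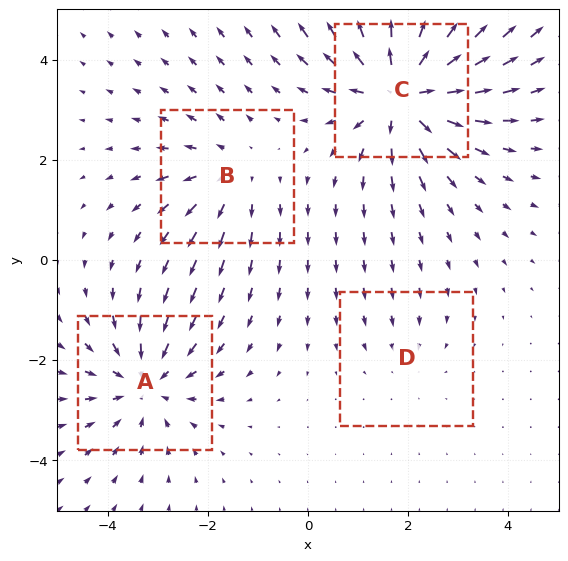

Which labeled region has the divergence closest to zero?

D

Divergence at each region's feature centre — A: about -4, B: about +3, C: about +7, D: about -2. Region D is closest to zero.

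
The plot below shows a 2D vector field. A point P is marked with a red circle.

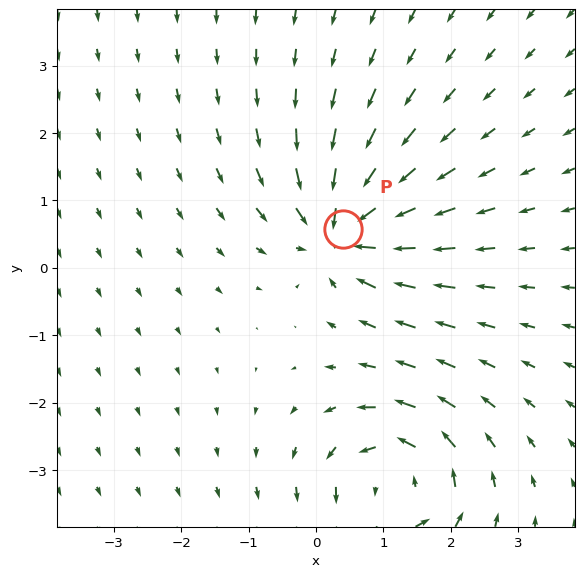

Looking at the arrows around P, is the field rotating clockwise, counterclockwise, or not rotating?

not rotating

Near P at (0.4, 0.6) the arrows show no circulation. The curl there is ≈0.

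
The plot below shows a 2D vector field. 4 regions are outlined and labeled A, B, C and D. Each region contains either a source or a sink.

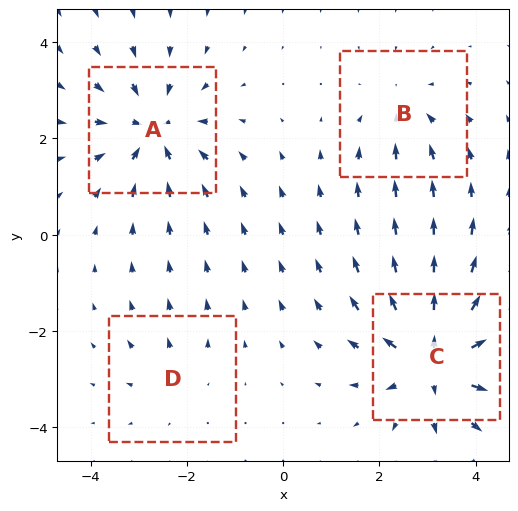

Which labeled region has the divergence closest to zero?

D

Divergence at each region's feature centre — A: about -5, B: about -3, C: about +7, D: about +2. Region D is closest to zero.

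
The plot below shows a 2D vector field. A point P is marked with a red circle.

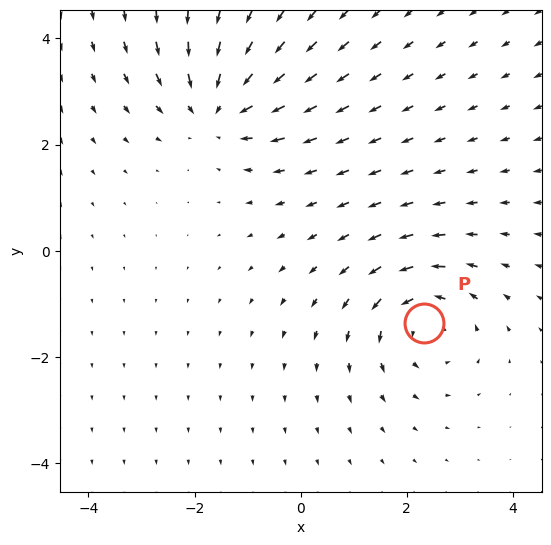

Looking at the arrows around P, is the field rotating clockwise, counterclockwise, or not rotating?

Near P at (2.3, -1.4) the arrows circulate counterclockwise. The curl (z-component) there is about +4; positive curl means counterclockwise rotation.

counterclockwise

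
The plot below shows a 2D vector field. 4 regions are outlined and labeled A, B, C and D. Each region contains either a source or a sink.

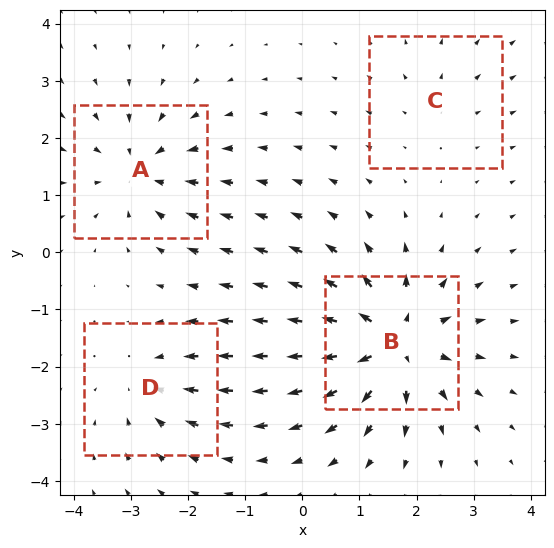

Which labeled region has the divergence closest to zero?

Divergence at each region's feature centre — A: about -5, B: about +8, C: about +2, D: about -4. Region C is closest to zero.

C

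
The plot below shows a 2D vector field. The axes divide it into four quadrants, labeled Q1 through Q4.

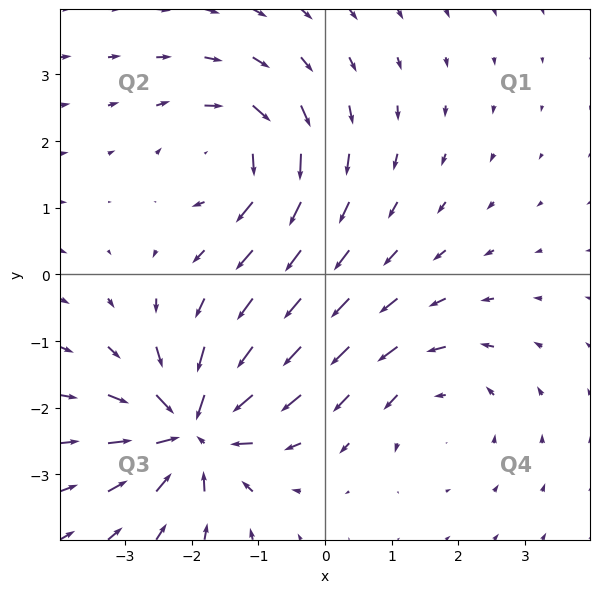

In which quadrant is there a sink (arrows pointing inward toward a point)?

The sink sits at approximately (-2.0, -2.3), which lies in quadrant Q3. The divergence there is about -7, negative as expected for a sink.

Q3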